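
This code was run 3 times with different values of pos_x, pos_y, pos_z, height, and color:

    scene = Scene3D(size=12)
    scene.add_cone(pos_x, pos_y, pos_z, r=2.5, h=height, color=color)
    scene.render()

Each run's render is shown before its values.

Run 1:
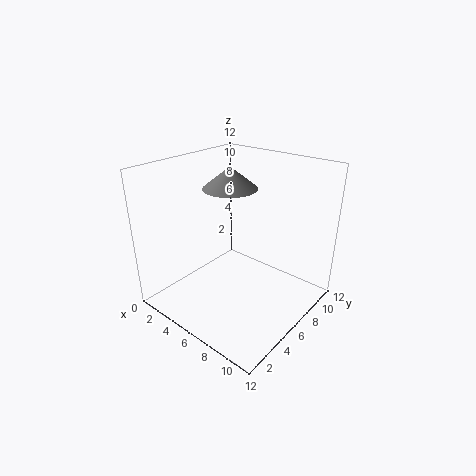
pos_x = 3
pos_y = 8.5
pos_z = 9
height = 2
color = 'gray'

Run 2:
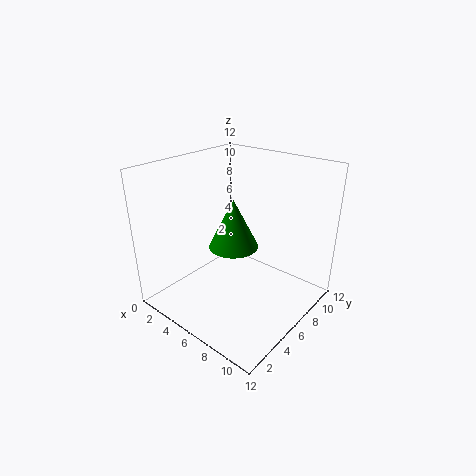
pos_x = 2.5
pos_y = 9.5
pos_z = 2.5
height = 5
color = 'green'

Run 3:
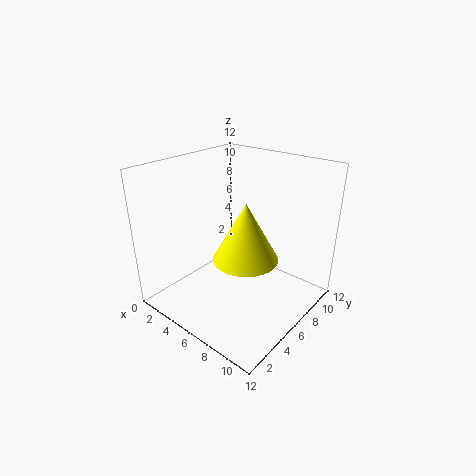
pos_x = 8
pos_y = 4.5
pos_z = 5.5
height = 4.5
color = 'yellow'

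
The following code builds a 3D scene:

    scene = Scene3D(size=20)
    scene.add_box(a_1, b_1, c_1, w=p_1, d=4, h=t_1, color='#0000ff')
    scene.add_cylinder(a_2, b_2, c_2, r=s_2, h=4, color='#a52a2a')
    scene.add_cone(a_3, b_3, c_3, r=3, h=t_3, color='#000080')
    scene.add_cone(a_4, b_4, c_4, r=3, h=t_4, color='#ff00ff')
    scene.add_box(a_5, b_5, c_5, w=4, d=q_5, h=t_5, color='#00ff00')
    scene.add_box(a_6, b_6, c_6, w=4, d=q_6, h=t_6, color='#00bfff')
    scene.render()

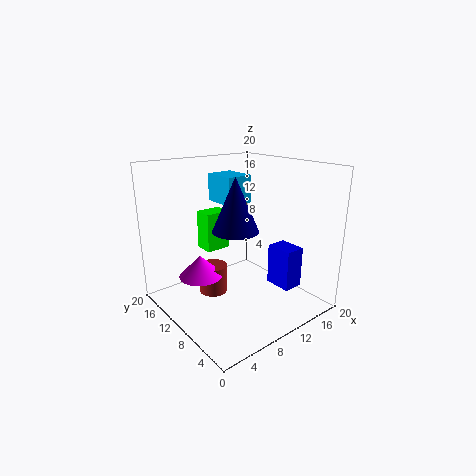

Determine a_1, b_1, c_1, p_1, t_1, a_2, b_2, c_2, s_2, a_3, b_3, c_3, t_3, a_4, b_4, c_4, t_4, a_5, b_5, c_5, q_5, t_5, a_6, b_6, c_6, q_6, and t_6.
a_1 = 15; b_1 = 5; c_1 = 2; p_1 = 3; t_1 = 6; a_2 = 7; b_2 = 12; c_2 = 2; s_2 = 2; a_3 = 8; b_3 = 8; c_3 = 12; t_3 = 7; a_4 = 5; b_4 = 12; c_4 = 5; t_4 = 3; a_5 = 9; b_5 = 16; c_5 = 6; q_5 = 3; t_5 = 6; a_6 = 10; b_6 = 12; c_6 = 14; q_6 = 5; t_6 = 4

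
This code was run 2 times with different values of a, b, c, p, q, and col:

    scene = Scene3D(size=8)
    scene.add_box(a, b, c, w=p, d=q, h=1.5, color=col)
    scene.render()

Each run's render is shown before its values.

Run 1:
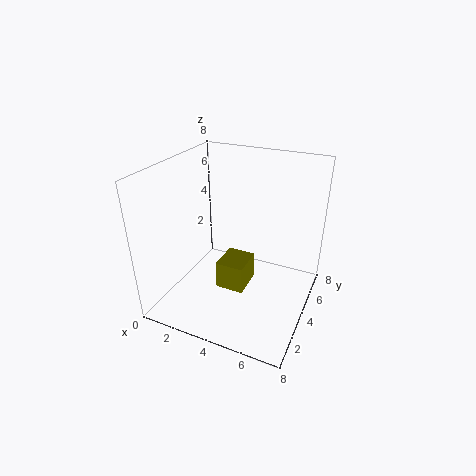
a = 3.5; b = 2.25; c = 1.75; p = 1.5; q = 1.75; col = 'olive'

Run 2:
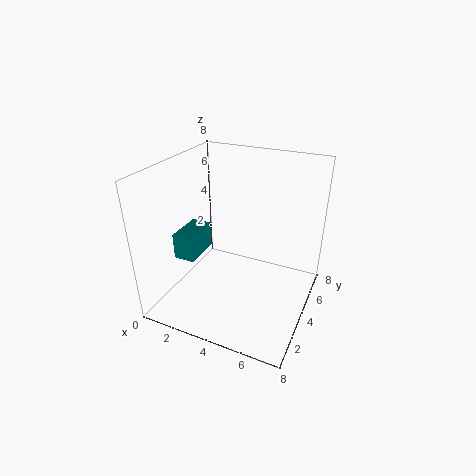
a = 0.5; b = 2.75; c = 2.5; p = 1.25; q = 2.25; col = 'teal'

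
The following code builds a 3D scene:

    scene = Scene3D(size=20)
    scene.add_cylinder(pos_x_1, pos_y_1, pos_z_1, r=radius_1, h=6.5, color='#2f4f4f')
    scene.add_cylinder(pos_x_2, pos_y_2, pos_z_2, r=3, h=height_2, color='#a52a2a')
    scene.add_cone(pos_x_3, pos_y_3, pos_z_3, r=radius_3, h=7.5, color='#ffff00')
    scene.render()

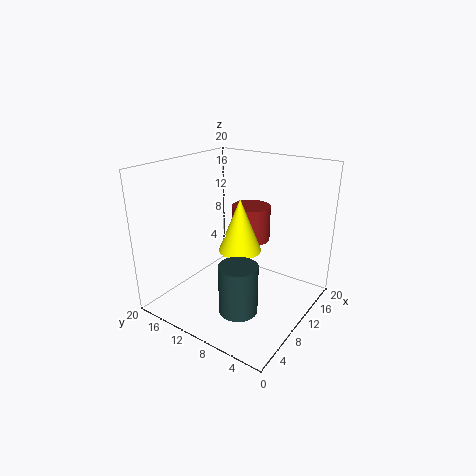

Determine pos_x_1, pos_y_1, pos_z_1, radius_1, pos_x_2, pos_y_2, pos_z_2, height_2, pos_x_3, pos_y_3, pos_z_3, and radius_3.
pos_x_1 = 5; pos_y_1 = 6.5; pos_z_1 = 2.5; radius_1 = 2.5; pos_x_2 = 16.5; pos_y_2 = 12; pos_z_2 = 7; height_2 = 5.5; pos_x_3 = 10.5; pos_y_3 = 10; pos_z_3 = 8; radius_3 = 3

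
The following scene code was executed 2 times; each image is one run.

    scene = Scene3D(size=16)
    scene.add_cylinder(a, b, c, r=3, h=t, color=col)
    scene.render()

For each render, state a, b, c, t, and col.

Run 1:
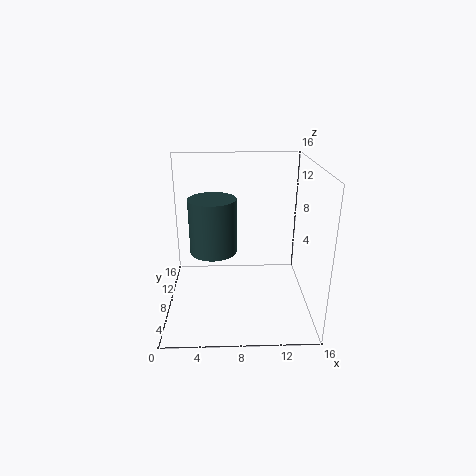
a = 5
b = 13
c = 4
t = 7
col = 'darkslategray'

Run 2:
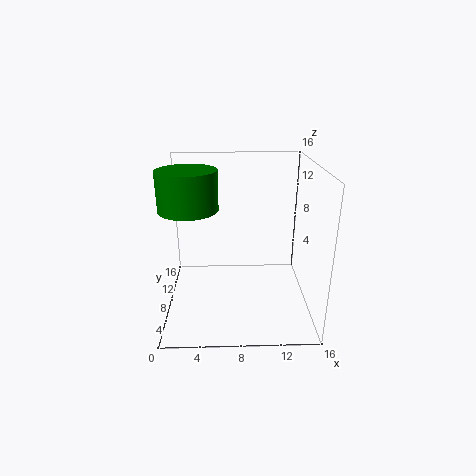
a = 3
b = 6
c = 12
t = 4
col = 'green'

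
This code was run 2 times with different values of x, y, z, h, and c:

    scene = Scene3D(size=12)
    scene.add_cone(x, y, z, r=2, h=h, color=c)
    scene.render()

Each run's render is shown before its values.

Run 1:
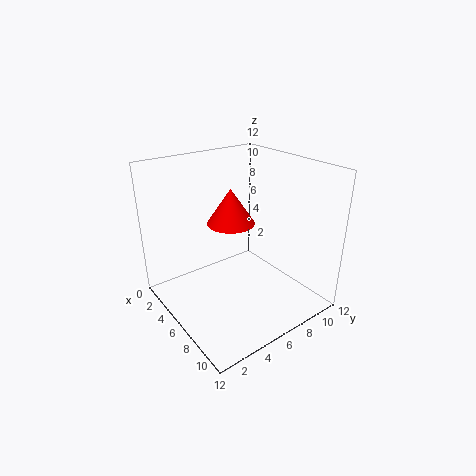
x = 5
y = 6
z = 7
h = 3
c = 'red'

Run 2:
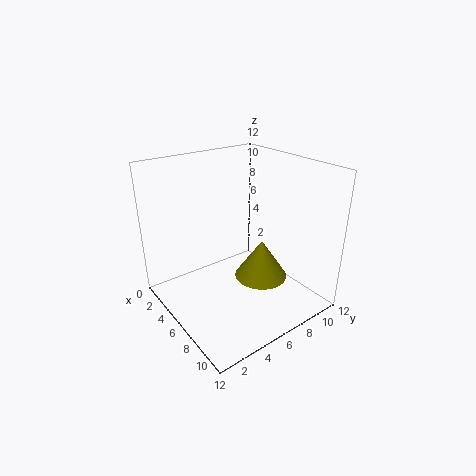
x = 9
y = 6
z = 4
h = 3
c = 'olive'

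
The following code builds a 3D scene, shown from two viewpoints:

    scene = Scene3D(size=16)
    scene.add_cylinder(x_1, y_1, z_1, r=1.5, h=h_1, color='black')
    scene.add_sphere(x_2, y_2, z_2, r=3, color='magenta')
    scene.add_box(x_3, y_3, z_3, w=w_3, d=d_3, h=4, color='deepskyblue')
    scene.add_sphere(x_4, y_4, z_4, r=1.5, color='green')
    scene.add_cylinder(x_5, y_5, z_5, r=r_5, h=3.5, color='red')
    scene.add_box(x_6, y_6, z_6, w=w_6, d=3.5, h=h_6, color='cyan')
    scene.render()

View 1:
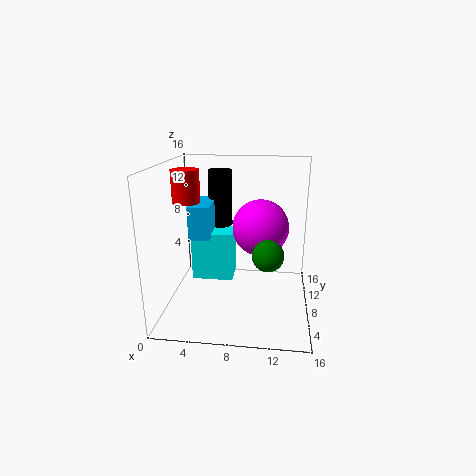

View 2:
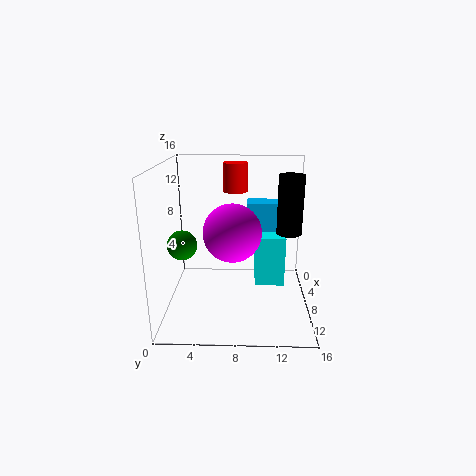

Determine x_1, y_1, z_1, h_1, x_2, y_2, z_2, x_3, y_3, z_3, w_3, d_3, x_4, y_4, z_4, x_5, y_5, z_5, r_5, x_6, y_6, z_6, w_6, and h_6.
x_1 = 5, y_1 = 14, z_1 = 7.5, h_1 = 7, x_2 = 10.5, y_2 = 7.5, z_2 = 9.5, x_3 = 2, y_3 = 9, z_3 = 7, w_3 = 2.5, d_3 = 5.5, x_4 = 11.5, y_4 = 2.5, z_4 = 8.5, x_5 = 2.5, y_5 = 7.5, z_5 = 12, r_5 = 1.5, x_6 = 2, y_6 = 10, z_6 = 1.5, w_6 = 5, h_6 = 6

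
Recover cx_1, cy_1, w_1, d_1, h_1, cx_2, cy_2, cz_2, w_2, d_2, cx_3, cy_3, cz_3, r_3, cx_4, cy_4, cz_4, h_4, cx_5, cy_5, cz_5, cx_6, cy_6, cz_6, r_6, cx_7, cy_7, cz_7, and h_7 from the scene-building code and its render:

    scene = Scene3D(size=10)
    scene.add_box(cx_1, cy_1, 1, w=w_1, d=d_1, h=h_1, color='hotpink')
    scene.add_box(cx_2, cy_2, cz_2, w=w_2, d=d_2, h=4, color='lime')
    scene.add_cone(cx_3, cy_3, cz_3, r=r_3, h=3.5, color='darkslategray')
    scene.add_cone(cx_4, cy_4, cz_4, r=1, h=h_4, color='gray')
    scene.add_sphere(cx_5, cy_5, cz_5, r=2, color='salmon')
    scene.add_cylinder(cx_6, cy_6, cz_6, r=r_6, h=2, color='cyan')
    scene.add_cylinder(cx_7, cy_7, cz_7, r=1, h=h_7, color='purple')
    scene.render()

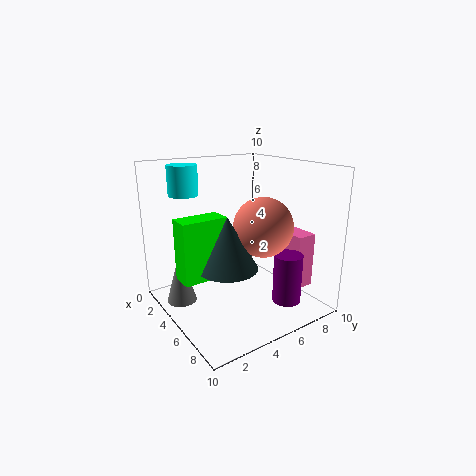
cx_1 = 5; cy_1 = 8.5; w_1 = 2.5; d_1 = 1.5; h_1 = 4; cx_2 = 4.5; cy_2 = 0.5; cz_2 = 3; w_2 = 1.5; d_2 = 3; cx_3 = 6; cy_3 = 3.5; cz_3 = 3.5; r_3 = 2; cx_4 = 4; cy_4 = 1; cz_4 = 1; h_4 = 3.5; cx_5 = 6.5; cy_5 = 6; cz_5 = 6; cx_6 = 3; cy_6 = 2; cz_6 = 8; r_6 = 1; cx_7 = 7.5; cy_7 = 7.5; cz_7 = 0.5; h_7 = 3.5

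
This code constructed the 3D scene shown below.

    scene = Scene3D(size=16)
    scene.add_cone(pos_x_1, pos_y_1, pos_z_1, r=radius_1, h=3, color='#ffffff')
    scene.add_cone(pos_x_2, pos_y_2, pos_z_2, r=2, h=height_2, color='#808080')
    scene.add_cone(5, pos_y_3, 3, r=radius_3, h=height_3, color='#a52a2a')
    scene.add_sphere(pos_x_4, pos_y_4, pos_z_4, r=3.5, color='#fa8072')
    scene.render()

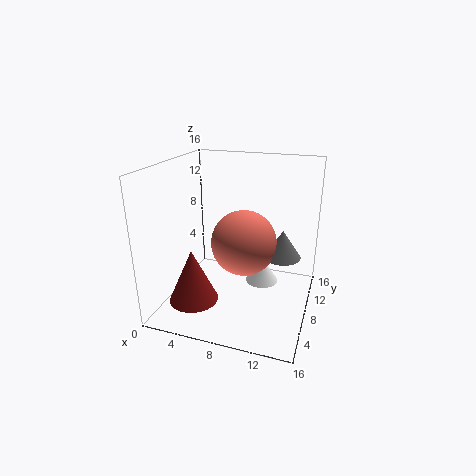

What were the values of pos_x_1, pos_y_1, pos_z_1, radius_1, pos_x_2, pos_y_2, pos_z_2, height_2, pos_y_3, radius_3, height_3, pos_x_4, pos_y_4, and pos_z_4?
pos_x_1 = 10; pos_y_1 = 11.5; pos_z_1 = 1; radius_1 = 2; pos_x_2 = 13; pos_y_2 = 8; pos_z_2 = 6.5; height_2 = 3; pos_y_3 = 2.5; radius_3 = 2.5; height_3 = 5.5; pos_x_4 = 9; pos_y_4 = 7; pos_z_4 = 8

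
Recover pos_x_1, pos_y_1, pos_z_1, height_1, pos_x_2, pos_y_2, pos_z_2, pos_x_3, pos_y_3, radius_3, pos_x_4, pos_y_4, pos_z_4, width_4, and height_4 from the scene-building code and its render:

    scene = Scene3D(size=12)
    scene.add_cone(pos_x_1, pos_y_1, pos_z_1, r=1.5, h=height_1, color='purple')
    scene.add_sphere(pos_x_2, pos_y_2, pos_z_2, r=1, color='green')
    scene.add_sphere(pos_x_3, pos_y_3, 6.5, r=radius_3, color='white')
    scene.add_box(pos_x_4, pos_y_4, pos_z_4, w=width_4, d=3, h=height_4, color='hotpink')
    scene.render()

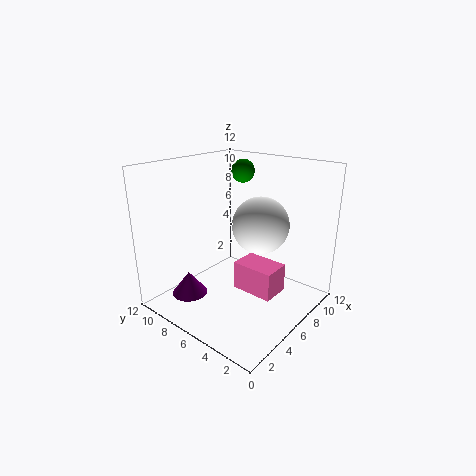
pos_x_1 = 3; pos_y_1 = 9; pos_z_1 = 1; height_1 = 2; pos_x_2 = 8.5; pos_y_2 = 7.5; pos_z_2 = 11; pos_x_3 = 8.5; pos_y_3 = 5.5; radius_3 = 2.5; pos_x_4 = 2.5; pos_y_4 = 0.5; pos_z_4 = 4; width_4 = 2; height_4 = 2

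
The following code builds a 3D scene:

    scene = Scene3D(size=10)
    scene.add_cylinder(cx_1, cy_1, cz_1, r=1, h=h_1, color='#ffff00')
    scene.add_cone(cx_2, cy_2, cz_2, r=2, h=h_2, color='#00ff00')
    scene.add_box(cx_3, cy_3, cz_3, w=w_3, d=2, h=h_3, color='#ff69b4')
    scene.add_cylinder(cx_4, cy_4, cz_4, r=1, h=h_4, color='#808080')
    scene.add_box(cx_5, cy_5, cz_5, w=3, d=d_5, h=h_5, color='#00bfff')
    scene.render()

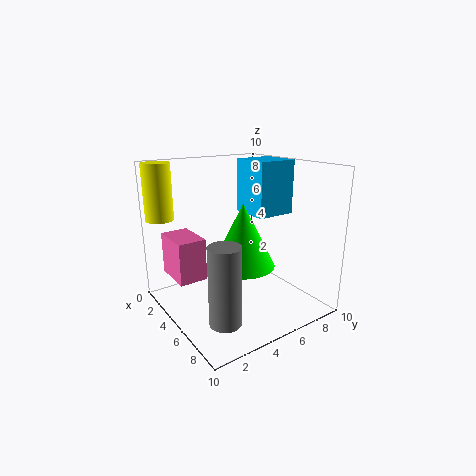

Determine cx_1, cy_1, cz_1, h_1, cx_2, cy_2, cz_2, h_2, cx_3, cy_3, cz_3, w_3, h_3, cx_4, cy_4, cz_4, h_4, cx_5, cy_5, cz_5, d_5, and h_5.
cx_1 = 1
cy_1 = 1
cz_1 = 6
h_1 = 4
cx_2 = 7
cy_2 = 4
cz_2 = 4
h_2 = 4
cx_3 = 1
cy_3 = 1
cz_3 = 2
w_3 = 3
h_3 = 3
cx_4 = 8
cy_4 = 2
cz_4 = 1
h_4 = 5
cx_5 = 2
cy_5 = 7
cz_5 = 6
d_5 = 3
h_5 = 4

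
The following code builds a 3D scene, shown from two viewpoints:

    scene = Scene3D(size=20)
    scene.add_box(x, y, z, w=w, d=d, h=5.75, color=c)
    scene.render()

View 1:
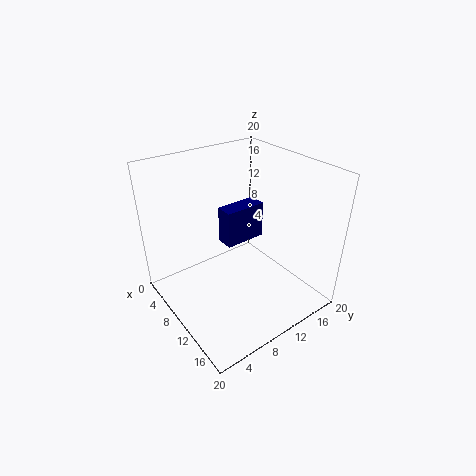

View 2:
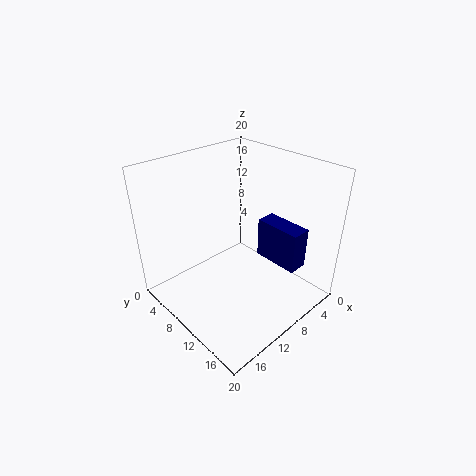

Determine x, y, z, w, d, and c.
x = 4, y = 10.75, z = 6.25, w = 2.75, d = 6.5, c = 'navy'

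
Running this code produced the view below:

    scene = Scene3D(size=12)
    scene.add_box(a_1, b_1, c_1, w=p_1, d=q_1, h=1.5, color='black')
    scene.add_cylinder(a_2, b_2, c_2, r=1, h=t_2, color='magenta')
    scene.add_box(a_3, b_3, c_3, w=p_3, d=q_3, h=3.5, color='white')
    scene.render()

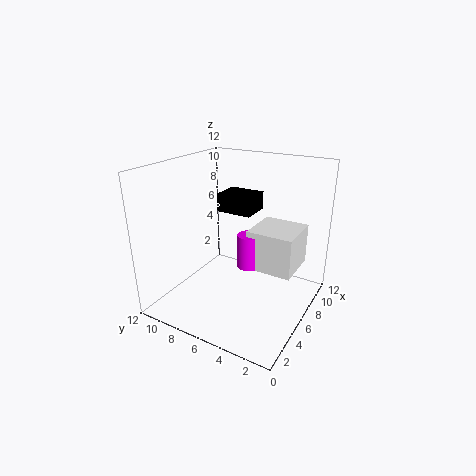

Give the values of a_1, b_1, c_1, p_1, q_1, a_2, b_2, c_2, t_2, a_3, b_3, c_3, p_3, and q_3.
a_1 = 6
b_1 = 5
c_1 = 8
p_1 = 2.5
q_1 = 3
a_2 = 7
b_2 = 5.5
c_2 = 3
t_2 = 3
a_3 = 6.5
b_3 = 1.5
c_3 = 3
p_3 = 4
q_3 = 4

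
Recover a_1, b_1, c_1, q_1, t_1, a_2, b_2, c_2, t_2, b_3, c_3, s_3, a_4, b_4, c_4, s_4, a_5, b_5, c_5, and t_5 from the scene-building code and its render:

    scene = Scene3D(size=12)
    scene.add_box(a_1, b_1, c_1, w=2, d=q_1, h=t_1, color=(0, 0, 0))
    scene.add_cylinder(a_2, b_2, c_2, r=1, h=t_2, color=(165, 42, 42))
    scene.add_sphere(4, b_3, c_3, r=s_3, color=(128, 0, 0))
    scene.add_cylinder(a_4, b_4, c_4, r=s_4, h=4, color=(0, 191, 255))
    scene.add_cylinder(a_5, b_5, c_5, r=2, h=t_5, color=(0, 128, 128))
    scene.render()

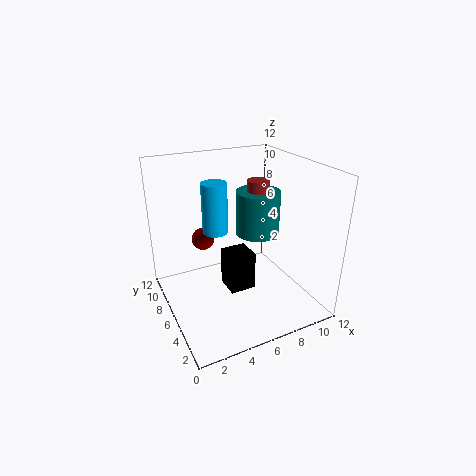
a_1 = 4; b_1 = 3; c_1 = 3; q_1 = 2; t_1 = 3; a_2 = 9; b_2 = 8; c_2 = 7; t_2 = 3; b_3 = 9; c_3 = 5; s_3 = 1; a_4 = 4; b_4 = 6; c_4 = 7; s_4 = 1; a_5 = 9; b_5 = 8; c_5 = 5; t_5 = 4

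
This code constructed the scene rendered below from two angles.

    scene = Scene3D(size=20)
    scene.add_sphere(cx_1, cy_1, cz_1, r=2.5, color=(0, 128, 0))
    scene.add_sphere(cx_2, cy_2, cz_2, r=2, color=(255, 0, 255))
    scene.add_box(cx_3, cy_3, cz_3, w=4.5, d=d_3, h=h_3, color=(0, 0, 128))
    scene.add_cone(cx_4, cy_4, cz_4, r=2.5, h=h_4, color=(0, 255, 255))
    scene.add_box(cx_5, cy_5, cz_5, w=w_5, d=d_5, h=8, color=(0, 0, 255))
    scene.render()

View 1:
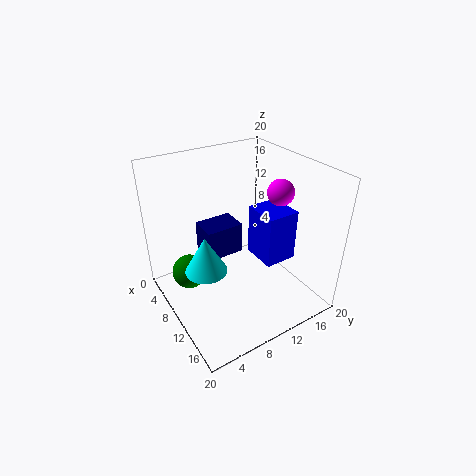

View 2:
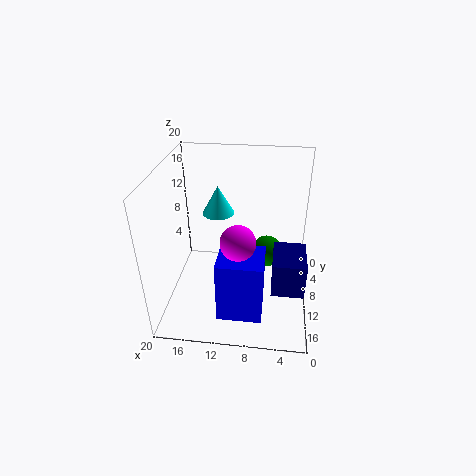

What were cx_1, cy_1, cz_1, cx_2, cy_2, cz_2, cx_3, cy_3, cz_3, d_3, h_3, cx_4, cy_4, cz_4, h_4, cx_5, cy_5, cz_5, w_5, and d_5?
cx_1 = 6, cy_1 = 4, cz_1 = 4, cx_2 = 9, cy_2 = 18, cz_2 = 14.5, cx_3 = 0.5, cy_3 = 8, cz_3 = 3.5, d_3 = 6, h_3 = 5, cx_4 = 14, cy_4 = 3, cz_4 = 10, h_4 = 4.5, cx_5 = 6, cy_5 = 14.5, cz_5 = 4, w_5 = 5.5, d_5 = 5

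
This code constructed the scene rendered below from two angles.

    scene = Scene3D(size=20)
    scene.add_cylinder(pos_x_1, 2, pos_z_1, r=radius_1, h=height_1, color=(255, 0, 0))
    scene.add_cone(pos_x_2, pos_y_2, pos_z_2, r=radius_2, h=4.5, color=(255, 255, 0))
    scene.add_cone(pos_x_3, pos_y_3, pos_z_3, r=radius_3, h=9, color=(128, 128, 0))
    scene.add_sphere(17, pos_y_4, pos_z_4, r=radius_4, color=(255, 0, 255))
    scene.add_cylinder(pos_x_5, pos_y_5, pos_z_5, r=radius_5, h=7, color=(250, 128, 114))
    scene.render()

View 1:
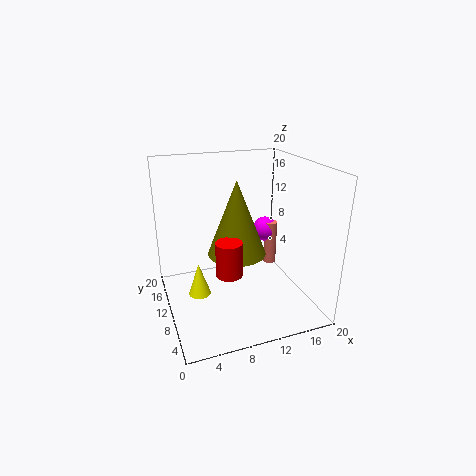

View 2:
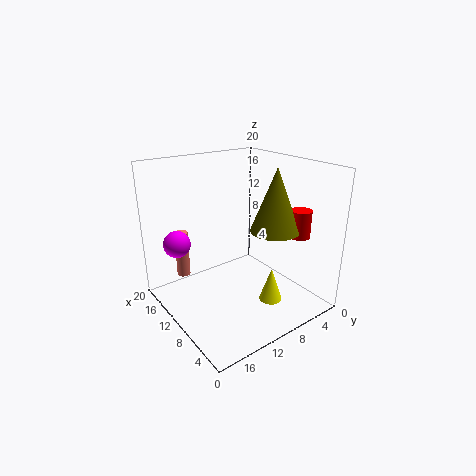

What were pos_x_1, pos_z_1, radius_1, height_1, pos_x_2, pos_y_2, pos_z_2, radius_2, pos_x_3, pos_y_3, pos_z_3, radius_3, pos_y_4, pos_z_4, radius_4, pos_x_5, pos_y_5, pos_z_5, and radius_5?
pos_x_1 = 6
pos_z_1 = 9.5
radius_1 = 1.5
height_1 = 4
pos_x_2 = 4
pos_y_2 = 9
pos_z_2 = 3
radius_2 = 1.5
pos_x_3 = 8
pos_y_3 = 5
pos_z_3 = 10.5
radius_3 = 3.5
pos_y_4 = 16
pos_z_4 = 8
radius_4 = 2
pos_x_5 = 17.5
pos_y_5 = 15
pos_z_5 = 2.5
radius_5 = 1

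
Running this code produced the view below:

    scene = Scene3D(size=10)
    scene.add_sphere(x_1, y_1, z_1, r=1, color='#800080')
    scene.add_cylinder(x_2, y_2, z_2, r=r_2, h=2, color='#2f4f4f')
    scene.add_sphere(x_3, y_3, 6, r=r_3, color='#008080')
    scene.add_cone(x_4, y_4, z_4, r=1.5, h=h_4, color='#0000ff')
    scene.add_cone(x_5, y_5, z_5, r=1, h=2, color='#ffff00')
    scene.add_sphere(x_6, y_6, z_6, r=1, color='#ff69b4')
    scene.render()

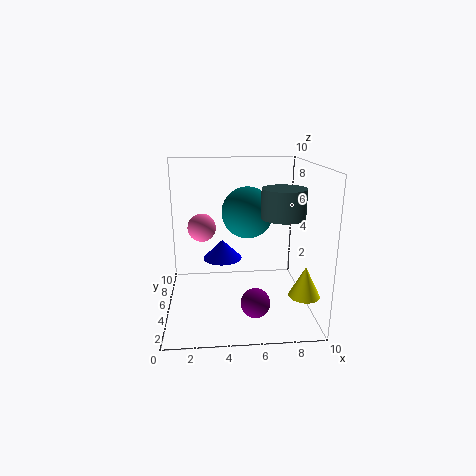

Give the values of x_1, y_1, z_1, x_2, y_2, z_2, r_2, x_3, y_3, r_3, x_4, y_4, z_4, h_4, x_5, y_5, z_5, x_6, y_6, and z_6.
x_1 = 6, y_1 = 3, z_1 = 1, x_2 = 8, y_2 = 4.5, z_2 = 6.5, r_2 = 1.5, x_3 = 6, y_3 = 8, r_3 = 2, x_4 = 4, y_4 = 7.5, z_4 = 2.5, h_4 = 1.5, x_5 = 9, y_5 = 2, z_5 = 2, x_6 = 2.5, y_6 = 6, z_6 = 5.5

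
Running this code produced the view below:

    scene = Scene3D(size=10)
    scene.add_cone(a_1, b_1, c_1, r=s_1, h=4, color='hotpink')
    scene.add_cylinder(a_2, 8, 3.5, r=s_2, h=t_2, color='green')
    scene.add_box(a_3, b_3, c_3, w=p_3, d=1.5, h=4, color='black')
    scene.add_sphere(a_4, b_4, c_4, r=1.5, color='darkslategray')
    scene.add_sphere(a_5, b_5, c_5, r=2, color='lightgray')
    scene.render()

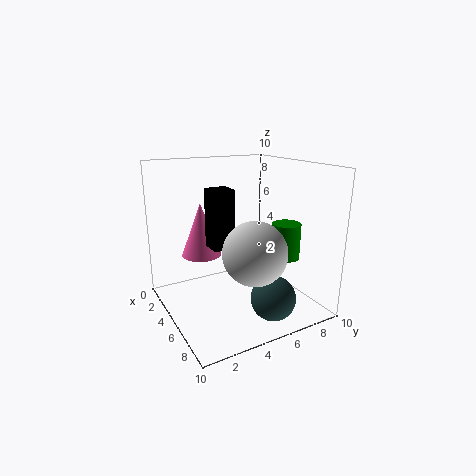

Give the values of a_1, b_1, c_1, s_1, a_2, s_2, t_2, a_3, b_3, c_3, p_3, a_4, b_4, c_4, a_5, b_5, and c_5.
a_1 = 2; b_1 = 3.5; c_1 = 3; s_1 = 1.5; a_2 = 6.5; s_2 = 1; t_2 = 2.5; a_3 = 4; b_3 = 3; c_3 = 4.5; p_3 = 1.5; a_4 = 8; b_4 = 6; c_4 = 1.5; a_5 = 8; b_5 = 4.5; c_5 = 5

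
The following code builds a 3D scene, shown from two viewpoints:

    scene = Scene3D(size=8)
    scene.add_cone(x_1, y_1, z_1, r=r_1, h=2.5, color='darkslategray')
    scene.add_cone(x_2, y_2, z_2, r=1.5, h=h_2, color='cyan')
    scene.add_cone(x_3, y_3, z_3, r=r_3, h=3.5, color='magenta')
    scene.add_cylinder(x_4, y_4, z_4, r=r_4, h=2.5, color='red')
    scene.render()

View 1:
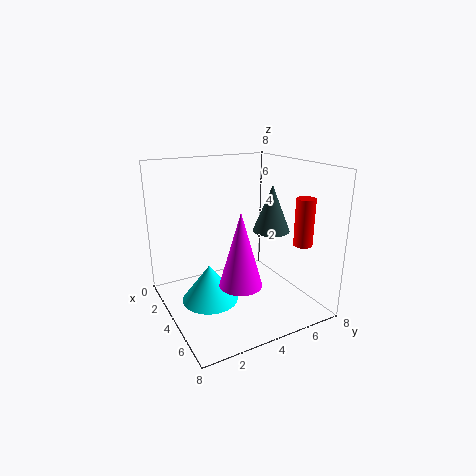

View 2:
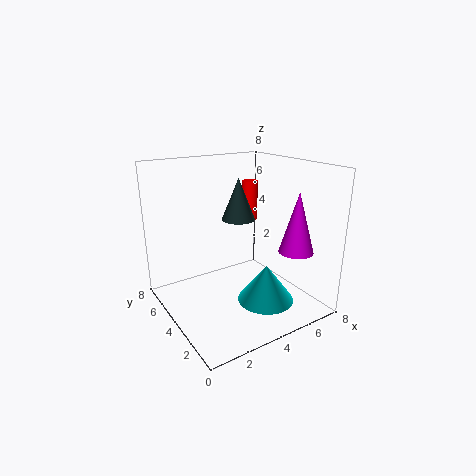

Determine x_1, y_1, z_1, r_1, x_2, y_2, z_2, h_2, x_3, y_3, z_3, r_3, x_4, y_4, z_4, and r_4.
x_1 = 5
y_1 = 5.5
z_1 = 4.5
r_1 = 1
x_2 = 4.5
y_2 = 2
z_2 = 1
h_2 = 2
x_3 = 7
y_3 = 2.5
z_3 = 3
r_3 = 1
x_4 = 6.5
y_4 = 6.5
z_4 = 4
r_4 = 0.5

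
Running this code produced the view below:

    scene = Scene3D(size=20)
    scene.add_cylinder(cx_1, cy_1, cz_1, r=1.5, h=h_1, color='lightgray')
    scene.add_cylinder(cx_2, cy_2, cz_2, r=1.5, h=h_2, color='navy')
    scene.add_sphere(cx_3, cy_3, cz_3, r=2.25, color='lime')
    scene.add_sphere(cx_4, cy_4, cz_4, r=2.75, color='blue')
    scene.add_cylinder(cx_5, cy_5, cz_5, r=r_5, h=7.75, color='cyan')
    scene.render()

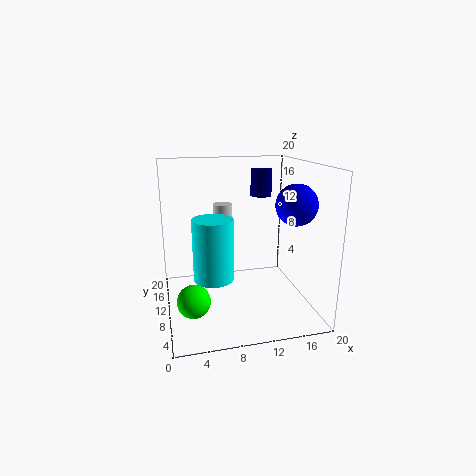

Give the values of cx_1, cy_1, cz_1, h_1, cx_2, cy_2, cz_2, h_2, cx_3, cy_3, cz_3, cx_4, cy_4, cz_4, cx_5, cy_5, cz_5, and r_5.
cx_1 = 9.25, cy_1 = 17, cz_1 = 8.75, h_1 = 4.5, cx_2 = 14, cy_2 = 12.5, cz_2 = 15.25, h_2 = 3.75, cx_3 = 3.25, cy_3 = 7.25, cz_3 = 2.5, cx_4 = 17, cy_4 = 6.75, cz_4 = 15, cx_5 = 5.75, cy_5 = 5.5, cz_5 = 6.5, r_5 = 2.5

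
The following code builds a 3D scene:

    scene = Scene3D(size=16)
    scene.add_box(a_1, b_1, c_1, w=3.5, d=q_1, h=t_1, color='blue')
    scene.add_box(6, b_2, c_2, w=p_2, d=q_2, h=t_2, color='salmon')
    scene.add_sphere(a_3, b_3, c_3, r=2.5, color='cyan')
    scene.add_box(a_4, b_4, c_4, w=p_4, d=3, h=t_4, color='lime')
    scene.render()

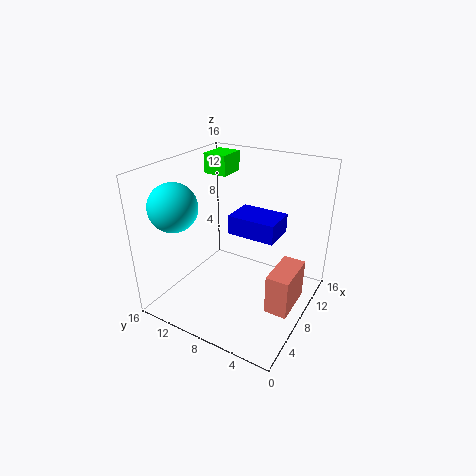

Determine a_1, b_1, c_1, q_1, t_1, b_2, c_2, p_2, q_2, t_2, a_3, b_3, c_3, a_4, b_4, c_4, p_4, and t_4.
a_1 = 6, b_1 = 3, c_1 = 9.5, q_1 = 5, t_1 = 2, b_2 = 1, c_2 = 1, p_2 = 5, q_2 = 2.5, t_2 = 4.5, a_3 = 3, b_3 = 12.5, c_3 = 12.5, a_4 = 12.5, b_4 = 12.5, c_4 = 13, p_4 = 3.5, t_4 = 2.5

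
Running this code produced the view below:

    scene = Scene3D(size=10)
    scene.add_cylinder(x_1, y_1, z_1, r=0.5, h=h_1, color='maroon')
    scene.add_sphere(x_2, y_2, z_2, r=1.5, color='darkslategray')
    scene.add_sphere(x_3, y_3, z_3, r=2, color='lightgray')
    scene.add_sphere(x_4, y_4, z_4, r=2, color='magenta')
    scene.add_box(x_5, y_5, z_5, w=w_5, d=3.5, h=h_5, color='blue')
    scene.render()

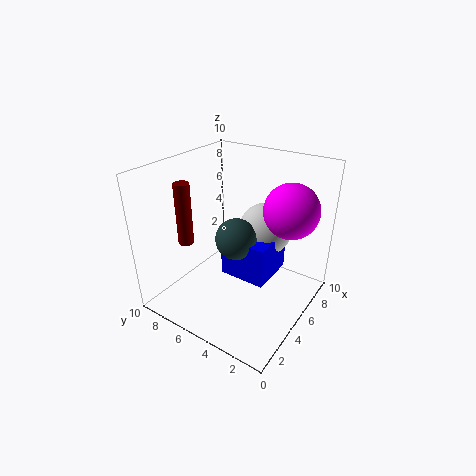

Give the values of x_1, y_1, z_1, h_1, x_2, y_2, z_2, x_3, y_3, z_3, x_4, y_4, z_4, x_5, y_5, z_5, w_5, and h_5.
x_1 = 2
y_1 = 7
z_1 = 5.5
h_1 = 4
x_2 = 5.5
y_2 = 5.5
z_2 = 4.5
x_3 = 8
y_3 = 4.5
z_3 = 4.5
x_4 = 8
y_4 = 2.5
z_4 = 6.5
x_5 = 5
y_5 = 3
z_5 = 1.5
w_5 = 3.5
h_5 = 3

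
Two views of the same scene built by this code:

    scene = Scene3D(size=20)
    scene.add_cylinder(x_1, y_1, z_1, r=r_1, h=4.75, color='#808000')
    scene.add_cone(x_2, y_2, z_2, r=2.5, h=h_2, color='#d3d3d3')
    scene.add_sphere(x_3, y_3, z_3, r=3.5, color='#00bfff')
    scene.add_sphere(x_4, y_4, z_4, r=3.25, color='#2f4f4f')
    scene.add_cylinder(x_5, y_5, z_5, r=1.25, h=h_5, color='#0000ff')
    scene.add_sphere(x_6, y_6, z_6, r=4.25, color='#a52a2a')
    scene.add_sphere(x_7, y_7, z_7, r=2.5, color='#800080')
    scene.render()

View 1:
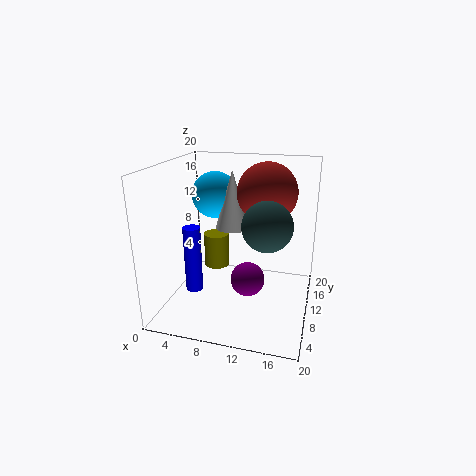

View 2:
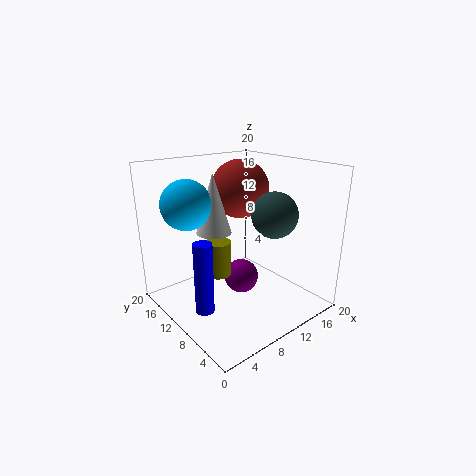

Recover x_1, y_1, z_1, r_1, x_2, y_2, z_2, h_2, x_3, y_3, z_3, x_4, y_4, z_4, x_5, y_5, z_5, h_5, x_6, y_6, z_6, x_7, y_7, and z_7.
x_1 = 6.75; y_1 = 10.25; z_1 = 5.5; r_1 = 1.75; x_2 = 8.25; y_2 = 13.25; z_2 = 10.25; h_2 = 8.5; x_3 = 5; y_3 = 15; z_3 = 14.5; x_4 = 14.5; y_4 = 7.5; z_4 = 13; x_5 = 3.5; y_5 = 9; z_5 = 1.5; h_5 = 9.75; x_6 = 13.25; y_6 = 13.5; z_6 = 15.75; x_7 = 11.25; y_7 = 10.75; z_7 = 3.25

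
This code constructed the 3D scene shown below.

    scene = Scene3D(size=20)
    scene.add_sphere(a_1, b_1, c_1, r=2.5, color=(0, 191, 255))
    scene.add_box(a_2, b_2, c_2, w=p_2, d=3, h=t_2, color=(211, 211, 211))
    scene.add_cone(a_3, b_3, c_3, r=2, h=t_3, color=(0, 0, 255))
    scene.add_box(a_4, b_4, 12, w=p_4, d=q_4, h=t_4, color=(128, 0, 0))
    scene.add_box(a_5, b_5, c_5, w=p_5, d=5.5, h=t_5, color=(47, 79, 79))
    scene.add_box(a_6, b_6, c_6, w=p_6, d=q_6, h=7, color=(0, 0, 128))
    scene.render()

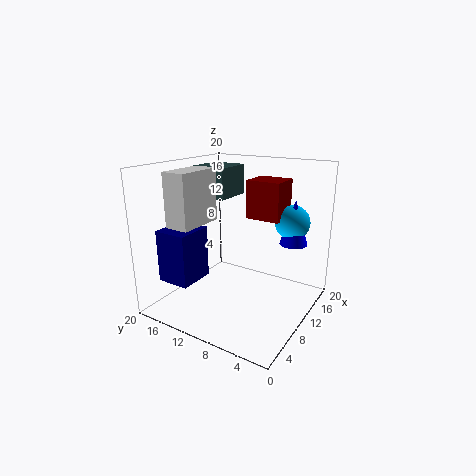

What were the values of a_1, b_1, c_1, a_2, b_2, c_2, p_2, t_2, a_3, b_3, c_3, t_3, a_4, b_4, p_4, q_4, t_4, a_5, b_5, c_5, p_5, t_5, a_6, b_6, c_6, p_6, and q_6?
a_1 = 16
b_1 = 4.5
c_1 = 11.5
a_2 = 0.5
b_2 = 11
c_2 = 13.5
p_2 = 6
t_2 = 6.5
a_3 = 15.5
b_3 = 4
c_3 = 8.5
t_3 = 6.5
a_4 = 13
b_4 = 5.5
p_4 = 4.5
q_4 = 5
t_4 = 5.5
a_5 = 11.5
b_5 = 13.5
c_5 = 14.5
p_5 = 6
t_5 = 4.5
a_6 = 2
b_6 = 13
c_6 = 5
p_6 = 5
q_6 = 4.5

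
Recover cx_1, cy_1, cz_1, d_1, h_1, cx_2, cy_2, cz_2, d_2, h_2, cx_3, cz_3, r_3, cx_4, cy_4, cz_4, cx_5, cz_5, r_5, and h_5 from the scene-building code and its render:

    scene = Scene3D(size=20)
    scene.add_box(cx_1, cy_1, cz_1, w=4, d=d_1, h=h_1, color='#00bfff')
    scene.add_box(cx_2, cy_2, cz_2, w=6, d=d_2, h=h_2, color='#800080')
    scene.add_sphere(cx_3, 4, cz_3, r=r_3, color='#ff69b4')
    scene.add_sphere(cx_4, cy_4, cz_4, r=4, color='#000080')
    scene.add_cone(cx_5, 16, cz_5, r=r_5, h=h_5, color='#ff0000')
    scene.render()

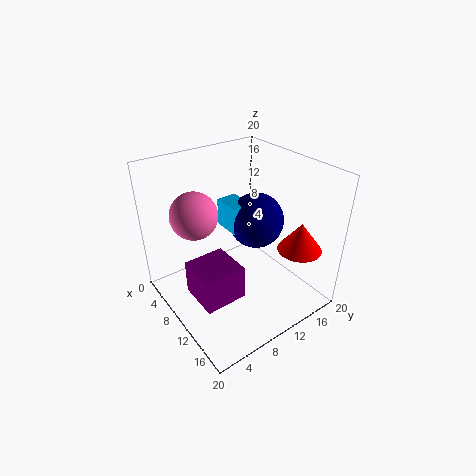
cx_1 = 5, cy_1 = 10, cz_1 = 10, d_1 = 3, h_1 = 4, cx_2 = 7, cy_2 = 3, cz_2 = 2, d_2 = 6, h_2 = 5, cx_3 = 9, cz_3 = 15, r_3 = 3, cx_4 = 9, cy_4 = 14, cz_4 = 11, cx_5 = 16, cz_5 = 9, r_5 = 3, h_5 = 4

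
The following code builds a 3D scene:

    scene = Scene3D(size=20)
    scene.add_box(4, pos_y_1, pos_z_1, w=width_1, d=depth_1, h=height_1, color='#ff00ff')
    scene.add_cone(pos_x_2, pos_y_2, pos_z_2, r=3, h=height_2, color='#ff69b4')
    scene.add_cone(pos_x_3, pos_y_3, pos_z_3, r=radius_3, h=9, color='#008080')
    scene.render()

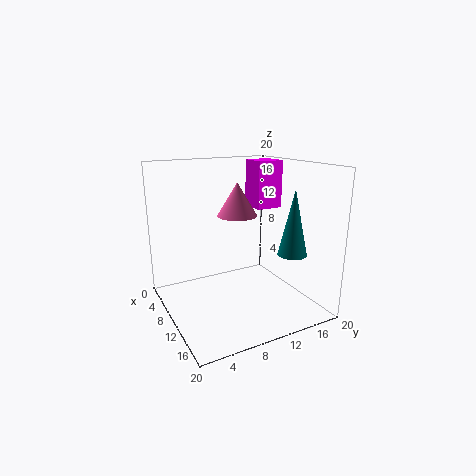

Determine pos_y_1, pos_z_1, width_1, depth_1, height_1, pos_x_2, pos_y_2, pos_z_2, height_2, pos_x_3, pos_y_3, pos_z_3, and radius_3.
pos_y_1 = 14.5; pos_z_1 = 13; width_1 = 4; depth_1 = 4; height_1 = 7; pos_x_2 = 6; pos_y_2 = 12; pos_z_2 = 12; height_2 = 5; pos_x_3 = 14.5; pos_y_3 = 16; pos_z_3 = 8; radius_3 = 2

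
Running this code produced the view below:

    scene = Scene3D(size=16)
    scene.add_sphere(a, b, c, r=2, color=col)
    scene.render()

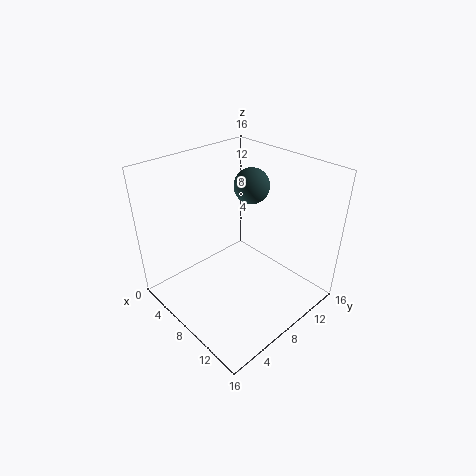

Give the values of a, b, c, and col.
a = 7
b = 11
c = 13
col = 'darkslategray'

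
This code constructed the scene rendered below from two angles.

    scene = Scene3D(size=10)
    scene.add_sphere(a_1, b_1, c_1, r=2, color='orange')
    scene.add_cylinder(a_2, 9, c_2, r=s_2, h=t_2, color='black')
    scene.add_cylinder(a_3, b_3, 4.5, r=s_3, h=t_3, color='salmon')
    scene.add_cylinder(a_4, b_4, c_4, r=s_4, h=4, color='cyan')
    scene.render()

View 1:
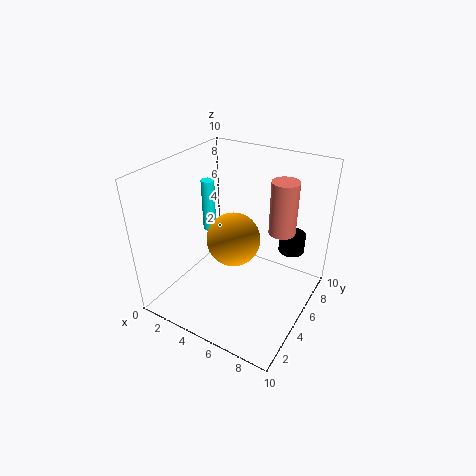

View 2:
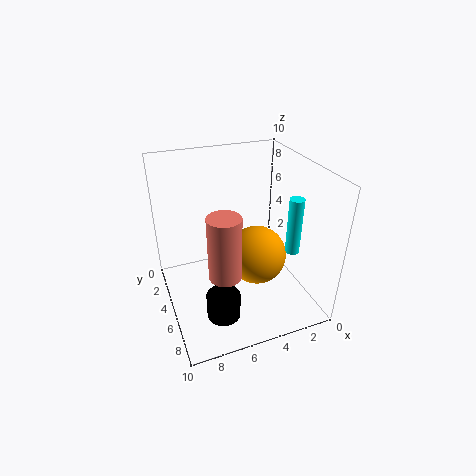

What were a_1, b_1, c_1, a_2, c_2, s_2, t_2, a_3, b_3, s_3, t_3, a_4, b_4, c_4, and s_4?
a_1 = 4
b_1 = 6
c_1 = 4
a_2 = 7.5
c_2 = 2.5
s_2 = 1
t_2 = 1.5
a_3 = 7
b_3 = 8
s_3 = 1
t_3 = 4
a_4 = 1.5
b_4 = 6.5
c_4 = 4
s_4 = 0.5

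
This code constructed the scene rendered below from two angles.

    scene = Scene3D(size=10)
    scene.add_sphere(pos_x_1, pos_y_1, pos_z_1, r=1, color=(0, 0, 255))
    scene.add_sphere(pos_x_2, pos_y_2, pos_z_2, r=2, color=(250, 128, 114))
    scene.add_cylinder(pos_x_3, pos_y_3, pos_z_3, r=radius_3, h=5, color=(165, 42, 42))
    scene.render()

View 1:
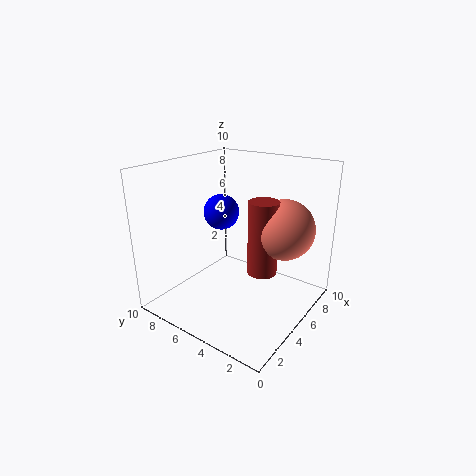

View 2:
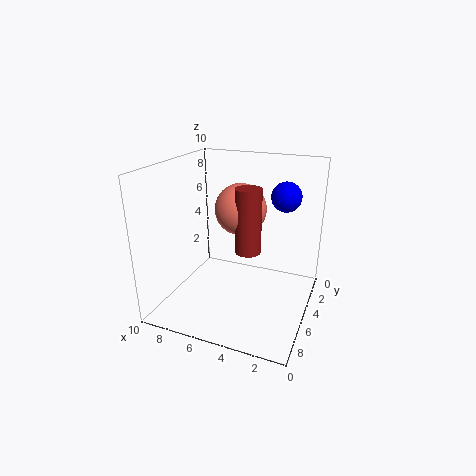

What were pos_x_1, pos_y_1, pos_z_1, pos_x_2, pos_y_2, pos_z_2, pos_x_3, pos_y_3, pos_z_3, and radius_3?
pos_x_1 = 2, pos_y_1 = 4, pos_z_1 = 8, pos_x_2 = 6, pos_y_2 = 2, pos_z_2 = 6, pos_x_3 = 5, pos_y_3 = 3, pos_z_3 = 3, radius_3 = 1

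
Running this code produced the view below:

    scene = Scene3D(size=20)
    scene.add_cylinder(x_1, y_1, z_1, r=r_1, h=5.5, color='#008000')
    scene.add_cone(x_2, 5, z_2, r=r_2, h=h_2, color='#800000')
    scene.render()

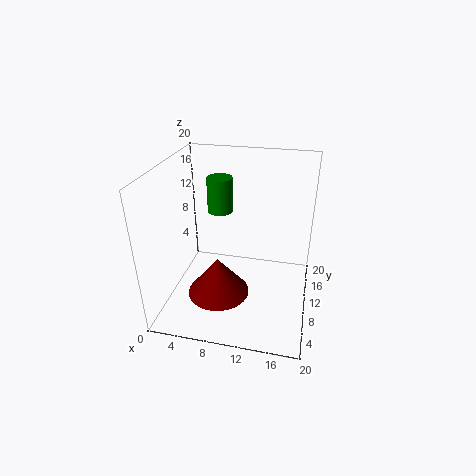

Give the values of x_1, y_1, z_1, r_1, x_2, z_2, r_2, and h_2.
x_1 = 5.5, y_1 = 17, z_1 = 10.5, r_1 = 2, x_2 = 8.5, z_2 = 4.5, r_2 = 4, h_2 = 5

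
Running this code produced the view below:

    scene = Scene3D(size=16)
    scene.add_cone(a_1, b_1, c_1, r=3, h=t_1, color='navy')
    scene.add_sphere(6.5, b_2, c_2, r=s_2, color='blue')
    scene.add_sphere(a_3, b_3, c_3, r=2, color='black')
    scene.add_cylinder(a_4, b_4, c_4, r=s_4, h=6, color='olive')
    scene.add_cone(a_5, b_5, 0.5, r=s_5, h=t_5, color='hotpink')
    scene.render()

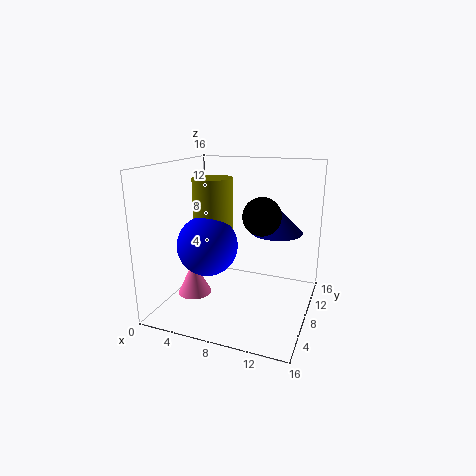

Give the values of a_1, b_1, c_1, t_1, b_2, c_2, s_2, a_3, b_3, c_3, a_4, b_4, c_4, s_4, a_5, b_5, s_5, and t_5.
a_1 = 11.5
b_1 = 11.5
c_1 = 8
t_1 = 3
b_2 = 3.5
c_2 = 8.5
s_2 = 3
a_3 = 11
b_3 = 7
c_3 = 11
a_4 = 6.5
b_4 = 5
c_4 = 9
s_4 = 2
a_5 = 2.5
b_5 = 7.5
s_5 = 2
t_5 = 4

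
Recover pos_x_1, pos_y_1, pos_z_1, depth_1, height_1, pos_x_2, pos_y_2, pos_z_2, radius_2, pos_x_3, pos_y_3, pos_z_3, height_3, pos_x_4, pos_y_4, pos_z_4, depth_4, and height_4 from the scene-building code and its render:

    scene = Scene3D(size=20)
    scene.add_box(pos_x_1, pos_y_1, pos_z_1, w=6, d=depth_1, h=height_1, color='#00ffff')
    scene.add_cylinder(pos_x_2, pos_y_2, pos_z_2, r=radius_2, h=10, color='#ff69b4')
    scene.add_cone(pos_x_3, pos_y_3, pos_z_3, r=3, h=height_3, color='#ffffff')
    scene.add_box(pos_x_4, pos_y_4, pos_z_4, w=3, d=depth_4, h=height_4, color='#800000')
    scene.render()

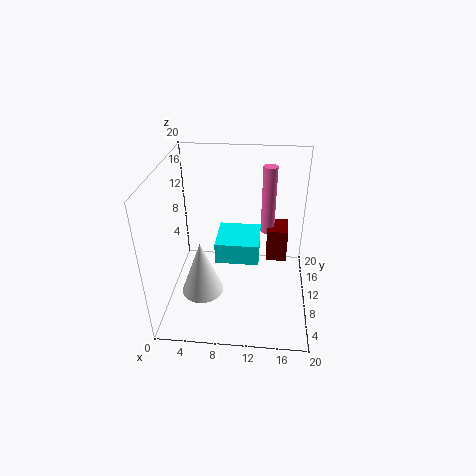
pos_x_1 = 7
pos_y_1 = 8
pos_z_1 = 7
depth_1 = 6
height_1 = 3
pos_x_2 = 14
pos_y_2 = 14
pos_z_2 = 9
radius_2 = 1
pos_x_3 = 5
pos_y_3 = 8
pos_z_3 = 2
height_3 = 8
pos_x_4 = 14
pos_y_4 = 12
pos_z_4 = 5
depth_4 = 4
height_4 = 5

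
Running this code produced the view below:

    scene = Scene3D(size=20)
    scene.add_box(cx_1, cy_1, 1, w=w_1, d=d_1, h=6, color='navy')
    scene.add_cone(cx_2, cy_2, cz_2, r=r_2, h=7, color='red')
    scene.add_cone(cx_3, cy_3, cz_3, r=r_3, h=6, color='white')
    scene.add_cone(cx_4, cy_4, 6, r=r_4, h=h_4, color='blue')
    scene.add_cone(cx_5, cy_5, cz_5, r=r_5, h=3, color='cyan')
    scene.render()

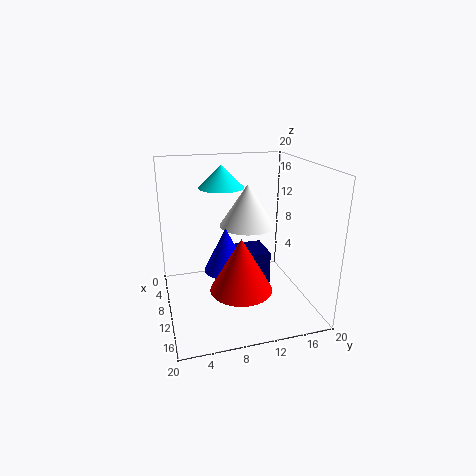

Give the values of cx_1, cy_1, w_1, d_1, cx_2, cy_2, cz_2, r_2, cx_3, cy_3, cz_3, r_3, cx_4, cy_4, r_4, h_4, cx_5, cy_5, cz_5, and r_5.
cx_1 = 5; cy_1 = 11; w_1 = 5; d_1 = 4; cx_2 = 15; cy_2 = 9; cz_2 = 5; r_2 = 4; cx_3 = 8; cy_3 = 12; cz_3 = 11; r_3 = 4; cx_4 = 11; cy_4 = 8; r_4 = 3; h_4 = 6; cx_5 = 9; cy_5 = 8; cz_5 = 17; r_5 = 3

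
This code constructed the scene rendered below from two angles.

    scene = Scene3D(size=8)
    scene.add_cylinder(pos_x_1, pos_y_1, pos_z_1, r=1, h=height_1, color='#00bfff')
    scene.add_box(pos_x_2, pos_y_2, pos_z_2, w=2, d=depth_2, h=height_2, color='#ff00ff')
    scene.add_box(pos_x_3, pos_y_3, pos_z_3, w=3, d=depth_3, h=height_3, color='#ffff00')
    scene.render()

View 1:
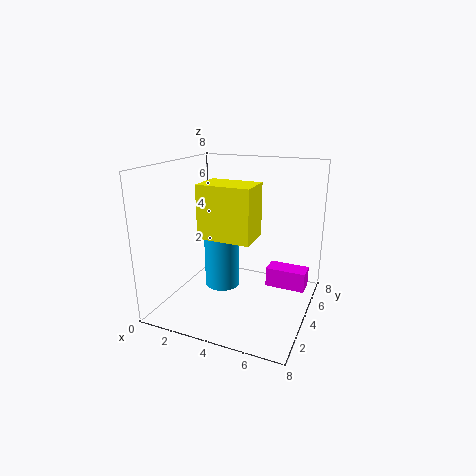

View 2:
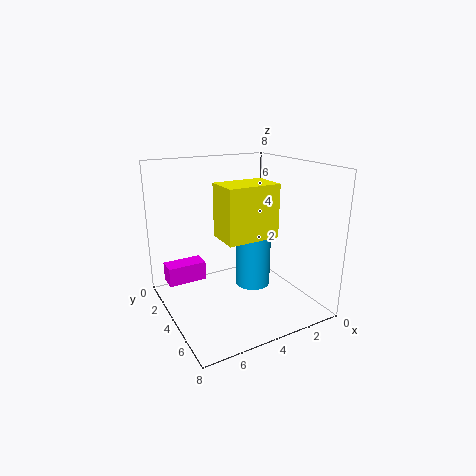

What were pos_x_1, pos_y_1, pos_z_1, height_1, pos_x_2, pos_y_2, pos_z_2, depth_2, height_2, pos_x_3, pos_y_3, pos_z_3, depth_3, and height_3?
pos_x_1 = 3
pos_y_1 = 4
pos_z_1 = 1
height_1 = 3
pos_x_2 = 6
pos_y_2 = 3
pos_z_2 = 2
depth_2 = 1
height_2 = 1
pos_x_3 = 2
pos_y_3 = 3
pos_z_3 = 4
depth_3 = 2
height_3 = 3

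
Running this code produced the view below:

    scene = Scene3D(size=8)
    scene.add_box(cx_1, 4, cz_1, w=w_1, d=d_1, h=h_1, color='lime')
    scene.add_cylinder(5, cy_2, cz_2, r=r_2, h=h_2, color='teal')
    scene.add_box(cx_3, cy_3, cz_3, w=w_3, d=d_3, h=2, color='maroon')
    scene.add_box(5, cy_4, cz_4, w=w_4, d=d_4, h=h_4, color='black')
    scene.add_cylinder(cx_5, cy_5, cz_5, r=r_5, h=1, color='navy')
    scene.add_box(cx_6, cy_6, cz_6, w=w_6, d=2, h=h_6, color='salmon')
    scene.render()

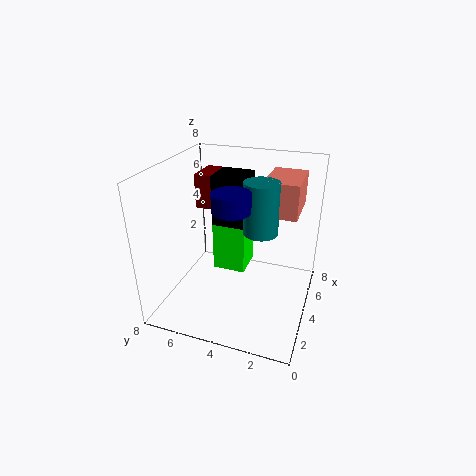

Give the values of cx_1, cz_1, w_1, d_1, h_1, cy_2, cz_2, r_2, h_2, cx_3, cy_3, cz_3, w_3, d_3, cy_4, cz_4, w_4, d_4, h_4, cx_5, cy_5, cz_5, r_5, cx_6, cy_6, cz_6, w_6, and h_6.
cx_1 = 5; cz_1 = 1; w_1 = 2; d_1 = 2; h_1 = 3; cy_2 = 3; cz_2 = 4; r_2 = 1; h_2 = 3; cx_3 = 5; cy_3 = 6; cz_3 = 5; w_3 = 2; d_3 = 1; cy_4 = 4; cz_4 = 4; w_4 = 2; d_4 = 2; h_4 = 3; cx_5 = 3; cy_5 = 4; cz_5 = 6; r_5 = 1; cx_6 = 5; cy_6 = 1; cz_6 = 5; w_6 = 3; h_6 = 2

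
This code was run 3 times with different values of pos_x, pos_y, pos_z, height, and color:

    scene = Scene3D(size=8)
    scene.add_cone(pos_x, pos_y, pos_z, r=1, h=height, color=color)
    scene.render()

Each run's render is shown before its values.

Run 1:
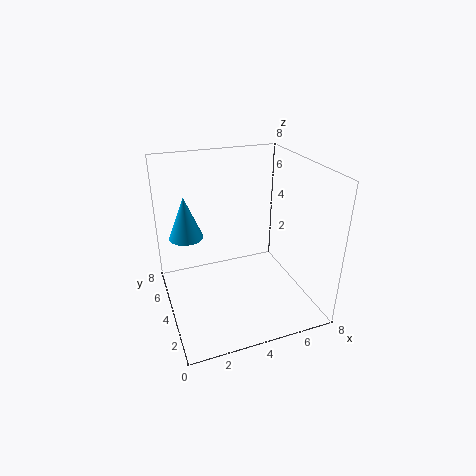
pos_x = 1.5; pos_y = 6; pos_z = 3.5; height = 2.5; color = 'deepskyblue'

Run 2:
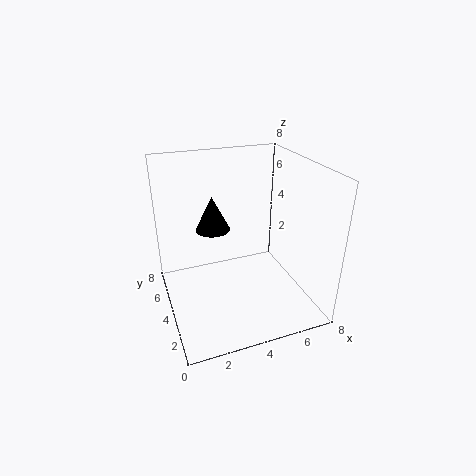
pos_x = 3; pos_y = 5.5; pos_z = 4; height = 2; color = 'black'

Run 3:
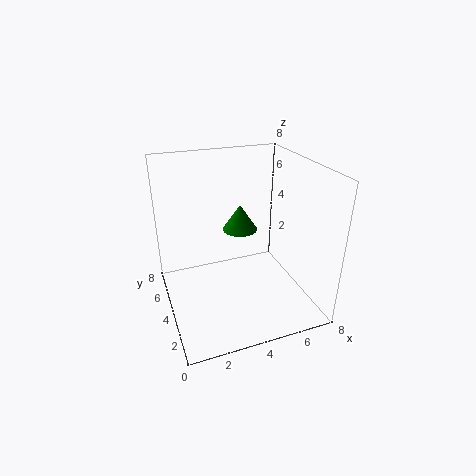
pos_x = 4.5; pos_y = 5; pos_z = 4; height = 1.5; color = 'green'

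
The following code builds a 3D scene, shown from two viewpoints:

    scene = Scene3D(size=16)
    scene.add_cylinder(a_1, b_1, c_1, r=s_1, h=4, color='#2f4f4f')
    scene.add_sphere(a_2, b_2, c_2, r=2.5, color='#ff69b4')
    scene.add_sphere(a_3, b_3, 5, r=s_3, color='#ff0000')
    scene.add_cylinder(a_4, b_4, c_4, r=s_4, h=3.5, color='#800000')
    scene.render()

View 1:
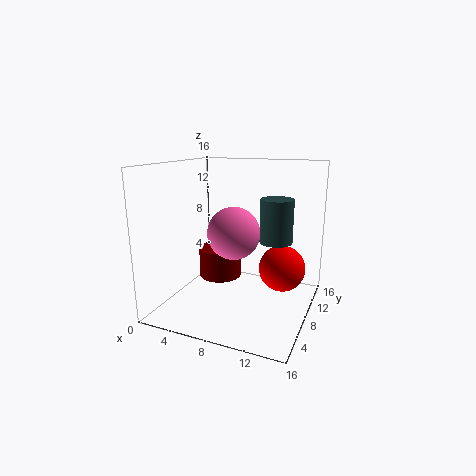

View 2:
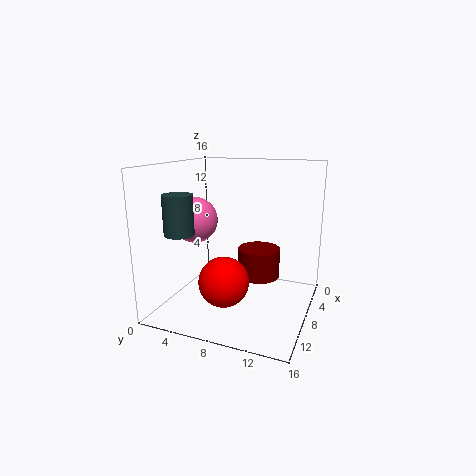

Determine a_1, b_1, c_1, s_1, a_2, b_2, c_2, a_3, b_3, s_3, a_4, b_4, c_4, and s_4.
a_1 = 13.5, b_1 = 4, c_1 = 9.5, s_1 = 1.5, a_2 = 9.5, b_2 = 3.5, c_2 = 10, a_3 = 13, b_3 = 8.5, s_3 = 2.5, a_4 = 5, b_4 = 9.5, c_4 = 2.5, s_4 = 2.5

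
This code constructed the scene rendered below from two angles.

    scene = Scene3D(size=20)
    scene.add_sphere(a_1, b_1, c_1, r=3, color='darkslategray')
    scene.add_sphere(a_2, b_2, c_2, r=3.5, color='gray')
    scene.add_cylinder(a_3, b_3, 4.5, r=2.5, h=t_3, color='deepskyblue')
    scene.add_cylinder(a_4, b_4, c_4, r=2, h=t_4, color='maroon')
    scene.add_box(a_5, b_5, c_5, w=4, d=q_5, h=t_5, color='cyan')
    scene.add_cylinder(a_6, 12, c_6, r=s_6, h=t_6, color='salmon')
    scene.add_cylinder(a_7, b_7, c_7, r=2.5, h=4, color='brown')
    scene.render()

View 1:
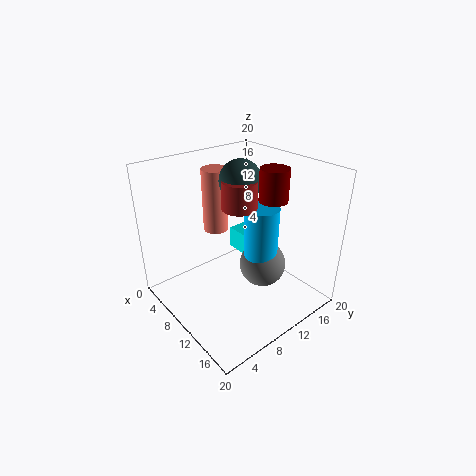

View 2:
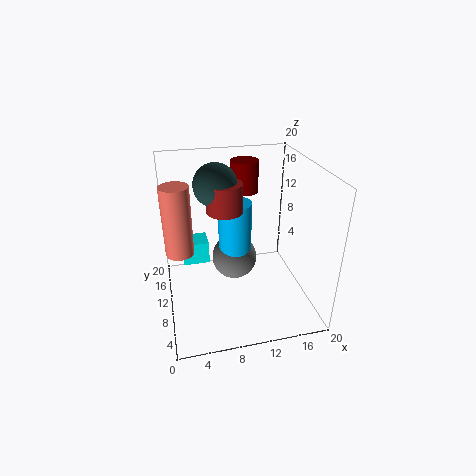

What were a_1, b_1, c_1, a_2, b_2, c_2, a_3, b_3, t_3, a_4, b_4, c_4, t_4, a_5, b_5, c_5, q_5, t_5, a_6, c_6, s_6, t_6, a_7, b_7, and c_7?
a_1 = 7.5
b_1 = 12.5
c_1 = 17
a_2 = 10.5
b_2 = 14.5
c_2 = 4
a_3 = 10.5
b_3 = 14
t_3 = 9
a_4 = 12
b_4 = 14.5
c_4 = 15
t_4 = 4.5
a_5 = 2.5
b_5 = 14.5
c_5 = 3.5
q_5 = 3.5
t_5 = 3.5
a_6 = 2
c_6 = 7.5
s_6 = 2
t_6 = 10
a_7 = 8.5
b_7 = 11.5
c_7 = 13.5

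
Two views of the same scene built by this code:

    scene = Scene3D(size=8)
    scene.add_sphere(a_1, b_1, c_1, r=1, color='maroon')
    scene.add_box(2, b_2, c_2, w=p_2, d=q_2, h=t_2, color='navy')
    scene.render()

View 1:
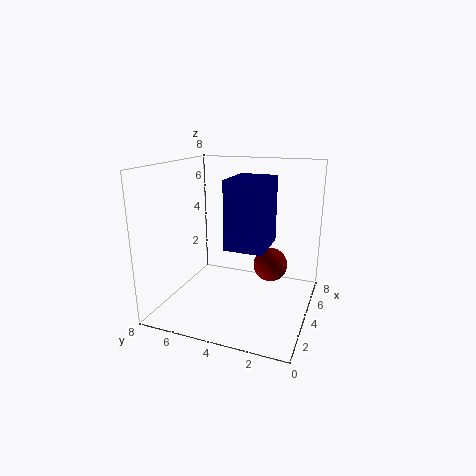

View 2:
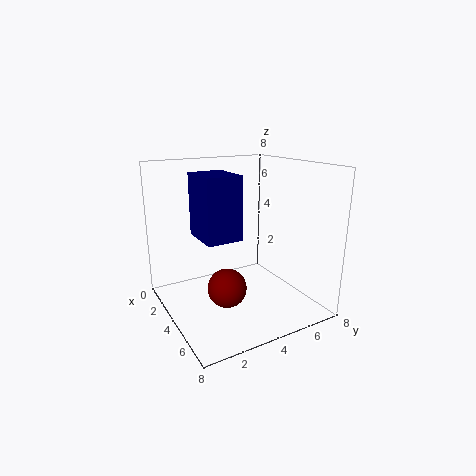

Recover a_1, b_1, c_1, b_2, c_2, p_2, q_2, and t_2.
a_1 = 5.5, b_1 = 2.5, c_1 = 2, b_2 = 2, c_2 = 4, p_2 = 2.5, q_2 = 2, t_2 = 3.5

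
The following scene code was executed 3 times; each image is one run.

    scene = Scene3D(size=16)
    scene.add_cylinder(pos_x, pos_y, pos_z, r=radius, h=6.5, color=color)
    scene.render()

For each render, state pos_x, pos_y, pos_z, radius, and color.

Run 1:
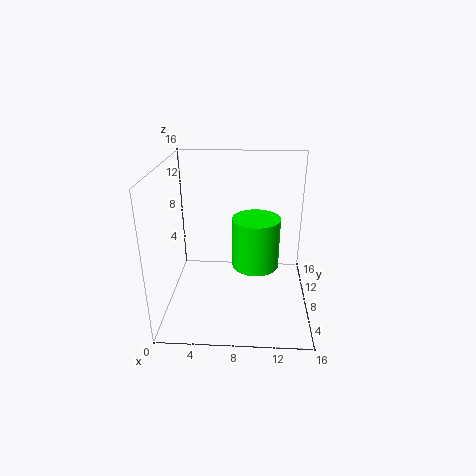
pos_x = 10; pos_y = 12.5; pos_z = 2; radius = 3; color = 'lime'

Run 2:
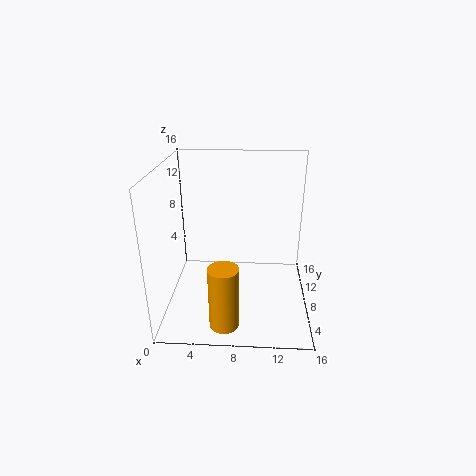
pos_x = 7; pos_y = 1.5; pos_z = 1.5; radius = 1.5; color = 'orange'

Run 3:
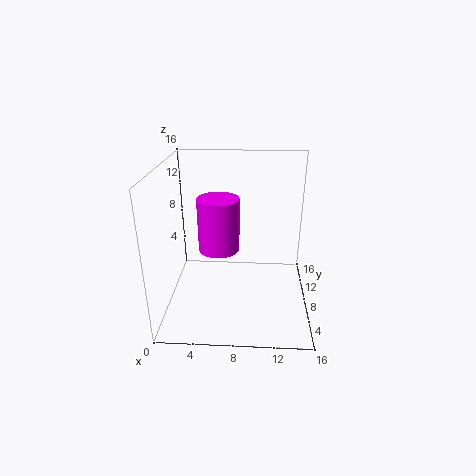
pos_x = 5.5; pos_y = 11; pos_z = 5; radius = 2.5; color = 'magenta'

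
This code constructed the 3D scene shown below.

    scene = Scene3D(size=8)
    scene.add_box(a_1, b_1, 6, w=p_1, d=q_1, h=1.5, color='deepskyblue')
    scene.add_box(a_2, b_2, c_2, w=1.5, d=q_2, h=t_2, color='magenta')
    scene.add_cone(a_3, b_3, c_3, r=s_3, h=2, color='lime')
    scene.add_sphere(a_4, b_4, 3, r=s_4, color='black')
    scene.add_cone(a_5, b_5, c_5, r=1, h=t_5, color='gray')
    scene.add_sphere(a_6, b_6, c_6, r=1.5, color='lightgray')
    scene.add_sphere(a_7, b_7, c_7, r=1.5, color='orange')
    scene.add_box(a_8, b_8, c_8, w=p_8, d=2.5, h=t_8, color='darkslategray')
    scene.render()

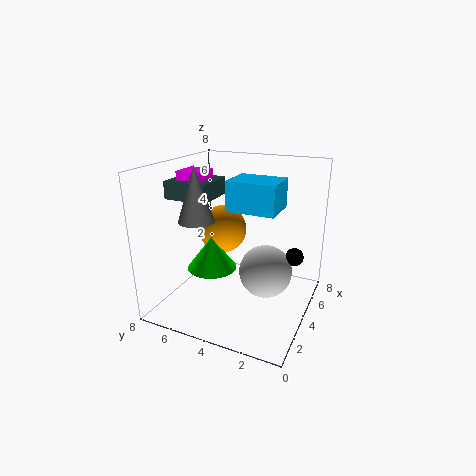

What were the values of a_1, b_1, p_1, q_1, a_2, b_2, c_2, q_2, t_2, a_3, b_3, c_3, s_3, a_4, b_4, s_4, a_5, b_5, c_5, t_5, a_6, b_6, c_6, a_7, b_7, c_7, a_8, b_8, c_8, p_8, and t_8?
a_1 = 2.5; b_1 = 1.5; p_1 = 2; q_1 = 2.5; a_2 = 3.5; b_2 = 6; c_2 = 6.5; q_2 = 1.5; t_2 = 1; a_3 = 4.5; b_3 = 6; c_3 = 1.5; s_3 = 1.5; a_4 = 5; b_4 = 1; s_4 = 0.5; a_5 = 3; b_5 = 6; c_5 = 5; t_5 = 3; a_6 = 4.5; b_6 = 2.5; c_6 = 2; a_7 = 6; b_7 = 6; c_7 = 3.5; a_8 = 3; b_8 = 5.5; c_8 = 6; p_8 = 2.5; t_8 = 1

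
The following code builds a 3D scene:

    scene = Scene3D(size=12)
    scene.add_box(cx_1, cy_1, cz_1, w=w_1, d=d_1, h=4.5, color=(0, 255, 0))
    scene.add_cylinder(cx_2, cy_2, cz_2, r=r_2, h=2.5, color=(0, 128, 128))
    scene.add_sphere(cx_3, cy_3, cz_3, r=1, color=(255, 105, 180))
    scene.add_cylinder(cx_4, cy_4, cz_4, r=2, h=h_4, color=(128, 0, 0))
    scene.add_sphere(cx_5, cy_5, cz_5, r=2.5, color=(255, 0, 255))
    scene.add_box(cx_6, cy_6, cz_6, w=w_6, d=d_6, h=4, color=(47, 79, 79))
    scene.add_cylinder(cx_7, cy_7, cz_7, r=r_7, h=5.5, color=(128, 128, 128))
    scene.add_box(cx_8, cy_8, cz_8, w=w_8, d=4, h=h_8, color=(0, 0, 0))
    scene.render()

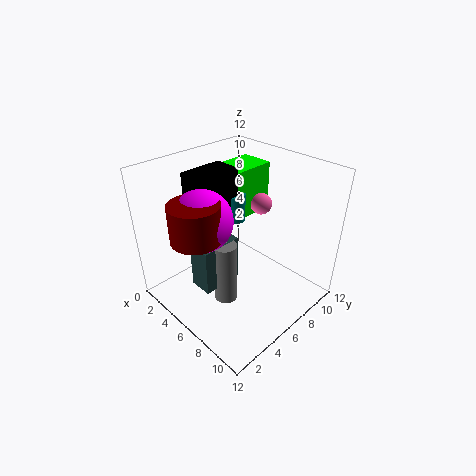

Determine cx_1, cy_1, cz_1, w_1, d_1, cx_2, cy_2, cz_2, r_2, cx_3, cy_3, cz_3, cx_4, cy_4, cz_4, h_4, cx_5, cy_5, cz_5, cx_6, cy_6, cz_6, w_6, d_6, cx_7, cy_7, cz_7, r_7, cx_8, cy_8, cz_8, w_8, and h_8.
cx_1 = 1, cy_1 = 8, cz_1 = 6, w_1 = 3, d_1 = 4, cx_2 = 3.5, cy_2 = 8, cz_2 = 6, r_2 = 1, cx_3 = 4.5, cy_3 = 10.5, cz_3 = 7, cx_4 = 5, cy_4 = 2.5, cz_4 = 7, h_4 = 3, cx_5 = 4.5, cy_5 = 3.5, cz_5 = 8, cx_6 = 4, cy_6 = 2.5, cz_6 = 2, w_6 = 2, d_6 = 3.5, cx_7 = 6, cy_7 = 4.5, cz_7 = 0.5, r_7 = 1, cx_8 = 1.5, cy_8 = 4, cz_8 = 7.5, w_8 = 2.5, h_8 = 3.5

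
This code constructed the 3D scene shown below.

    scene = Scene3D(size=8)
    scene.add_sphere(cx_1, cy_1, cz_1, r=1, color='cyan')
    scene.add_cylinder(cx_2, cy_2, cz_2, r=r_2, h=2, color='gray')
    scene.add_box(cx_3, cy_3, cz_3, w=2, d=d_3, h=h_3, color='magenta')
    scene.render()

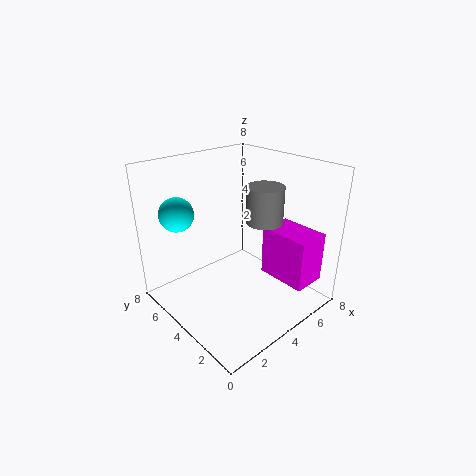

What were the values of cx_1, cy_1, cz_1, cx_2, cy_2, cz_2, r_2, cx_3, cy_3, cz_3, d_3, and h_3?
cx_1 = 2; cy_1 = 7; cz_1 = 5; cx_2 = 5; cy_2 = 3; cz_2 = 5; r_2 = 1; cx_3 = 6; cy_3 = 1; cz_3 = 1; d_3 = 3; h_3 = 3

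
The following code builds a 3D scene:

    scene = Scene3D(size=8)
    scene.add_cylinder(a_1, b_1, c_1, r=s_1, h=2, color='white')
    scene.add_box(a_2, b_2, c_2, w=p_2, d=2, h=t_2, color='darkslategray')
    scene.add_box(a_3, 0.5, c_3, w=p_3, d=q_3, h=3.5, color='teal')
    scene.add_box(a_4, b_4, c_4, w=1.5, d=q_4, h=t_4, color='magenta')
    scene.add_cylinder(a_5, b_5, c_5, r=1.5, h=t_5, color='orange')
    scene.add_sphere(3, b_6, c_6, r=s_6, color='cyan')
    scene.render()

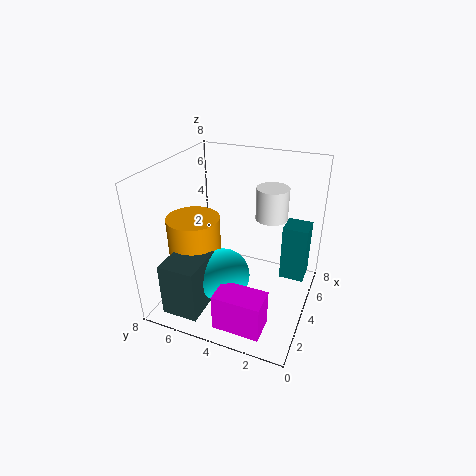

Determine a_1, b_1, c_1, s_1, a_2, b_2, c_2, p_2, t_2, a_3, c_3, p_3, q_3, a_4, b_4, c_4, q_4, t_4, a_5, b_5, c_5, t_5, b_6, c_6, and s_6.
a_1 = 7, b_1 = 3, c_1 = 4, s_1 = 1, a_2 = 0.5, b_2 = 5, c_2 = 0.5, p_2 = 2.5, t_2 = 3, a_3 = 6, c_3 = 0.5, p_3 = 1.5, q_3 = 1.5, a_4 = 0.5, b_4 = 1.5, c_4 = 0.5, q_4 = 2.5, t_4 = 2, a_5 = 3.5, b_5 = 6.5, c_5 = 2, t_5 = 3, b_6 = 4.5, c_6 = 2, s_6 = 1.5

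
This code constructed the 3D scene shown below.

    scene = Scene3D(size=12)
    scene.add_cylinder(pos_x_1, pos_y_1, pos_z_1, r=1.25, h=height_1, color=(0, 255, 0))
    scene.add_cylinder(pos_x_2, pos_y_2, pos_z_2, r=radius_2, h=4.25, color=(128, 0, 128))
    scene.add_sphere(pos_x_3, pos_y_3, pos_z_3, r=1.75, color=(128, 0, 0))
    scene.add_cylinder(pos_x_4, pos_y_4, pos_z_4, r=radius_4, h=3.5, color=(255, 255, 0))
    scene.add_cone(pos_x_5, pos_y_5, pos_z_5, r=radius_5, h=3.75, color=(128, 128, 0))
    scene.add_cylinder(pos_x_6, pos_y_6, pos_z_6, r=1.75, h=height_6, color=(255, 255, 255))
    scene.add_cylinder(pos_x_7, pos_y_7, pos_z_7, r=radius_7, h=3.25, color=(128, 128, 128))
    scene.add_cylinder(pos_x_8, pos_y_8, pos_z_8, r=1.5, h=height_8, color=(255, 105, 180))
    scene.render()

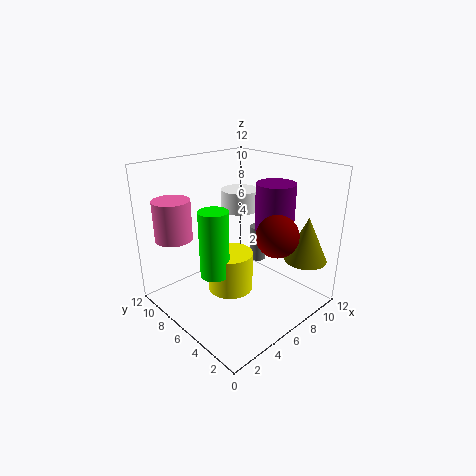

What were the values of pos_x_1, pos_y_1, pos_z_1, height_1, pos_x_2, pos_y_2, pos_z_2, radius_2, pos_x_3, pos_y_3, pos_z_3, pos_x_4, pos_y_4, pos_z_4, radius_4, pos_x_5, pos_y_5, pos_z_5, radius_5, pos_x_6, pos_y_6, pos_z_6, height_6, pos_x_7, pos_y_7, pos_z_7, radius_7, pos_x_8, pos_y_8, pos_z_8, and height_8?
pos_x_1 = 4.25; pos_y_1 = 7; pos_z_1 = 2.75; height_1 = 5.75; pos_x_2 = 10; pos_y_2 = 5.5; pos_z_2 = 5.75; radius_2 = 1.75; pos_x_3 = 7.75; pos_y_3 = 3.25; pos_z_3 = 6.5; pos_x_4 = 6; pos_y_4 = 7; pos_z_4 = 0.75; radius_4 = 2; pos_x_5 = 9.75; pos_y_5 = 1.75; pos_z_5 = 4.25; radius_5 = 1.75; pos_x_6 = 9.5; pos_y_6 = 9.5; pos_z_6 = 6.75; height_6 = 2; pos_x_7 = 9.5; pos_y_7 = 7; pos_z_7 = 2.5; radius_7 = 0.75; pos_x_8 = 1.75; pos_y_8 = 9; pos_z_8 = 6.25; height_8 = 3.25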